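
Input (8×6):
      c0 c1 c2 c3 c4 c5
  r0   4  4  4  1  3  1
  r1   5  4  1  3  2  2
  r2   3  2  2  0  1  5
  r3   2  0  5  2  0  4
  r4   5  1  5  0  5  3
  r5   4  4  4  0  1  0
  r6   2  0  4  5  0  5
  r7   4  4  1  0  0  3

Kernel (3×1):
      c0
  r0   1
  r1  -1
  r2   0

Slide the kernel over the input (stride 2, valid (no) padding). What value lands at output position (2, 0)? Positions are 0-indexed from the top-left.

The receptive field on the input at this output position is [5 / 4 / 2]. Elementwise product with the kernel and sum: 5·1 + 4·-1.

1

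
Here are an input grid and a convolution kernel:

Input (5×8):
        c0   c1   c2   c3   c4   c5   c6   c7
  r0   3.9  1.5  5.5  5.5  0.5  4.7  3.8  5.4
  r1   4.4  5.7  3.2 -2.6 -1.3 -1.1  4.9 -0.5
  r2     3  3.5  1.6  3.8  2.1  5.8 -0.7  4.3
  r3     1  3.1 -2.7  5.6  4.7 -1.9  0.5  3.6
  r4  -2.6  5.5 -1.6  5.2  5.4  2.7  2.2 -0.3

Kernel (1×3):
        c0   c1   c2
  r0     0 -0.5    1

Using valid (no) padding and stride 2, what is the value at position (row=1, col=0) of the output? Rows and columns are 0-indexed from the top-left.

-0.15

The receptive field on the input at this output position is [3 3.5 1.6]. Elementwise product with the kernel and sum: 3.5·-0.5 + 1.6·1.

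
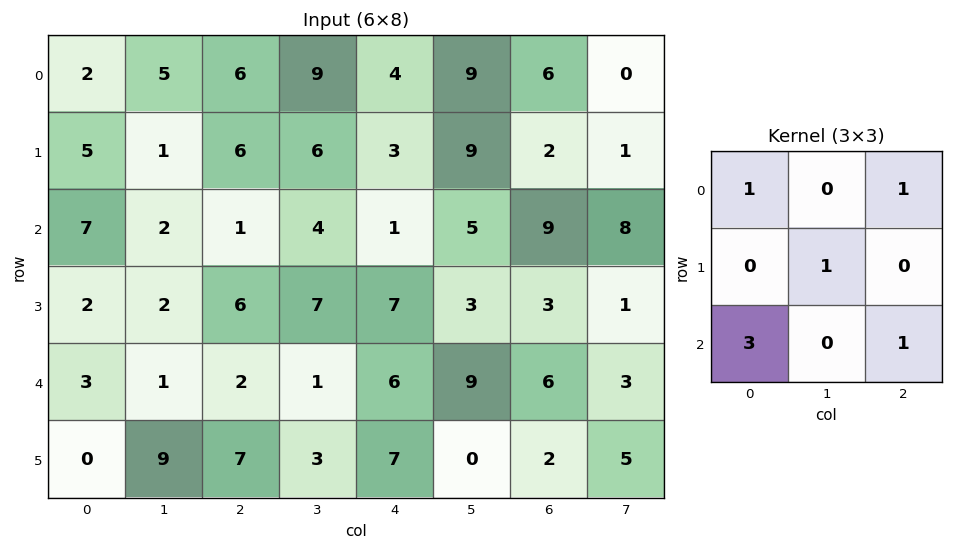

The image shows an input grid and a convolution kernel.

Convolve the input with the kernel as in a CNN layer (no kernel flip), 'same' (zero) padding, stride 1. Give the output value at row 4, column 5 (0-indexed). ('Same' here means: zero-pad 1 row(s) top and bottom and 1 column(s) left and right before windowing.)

42

The receptive field on the zero-padded input at this output position is [7 3 3 / 6 9 6 / 7 0 2]. Elementwise product with the kernel and sum: 7·1 + 3·1 + 9·1 + 7·3 + 2·1.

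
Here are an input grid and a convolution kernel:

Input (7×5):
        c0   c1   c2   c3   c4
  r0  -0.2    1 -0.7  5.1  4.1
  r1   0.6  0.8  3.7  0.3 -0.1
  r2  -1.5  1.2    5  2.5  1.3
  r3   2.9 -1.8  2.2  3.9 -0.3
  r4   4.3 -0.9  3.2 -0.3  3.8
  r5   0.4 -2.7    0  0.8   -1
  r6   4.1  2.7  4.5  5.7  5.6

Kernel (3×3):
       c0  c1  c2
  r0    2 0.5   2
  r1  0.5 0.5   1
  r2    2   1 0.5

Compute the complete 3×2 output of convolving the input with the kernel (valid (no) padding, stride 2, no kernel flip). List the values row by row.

3.8 24.4
19.65 24.6
26.55 30.75

Output[0,0]: The receptive field on the input at this output position is [-0.2 1 -0.7 / 0.6 0.8 3.7 / -1.5 1.2 5]. Elementwise product with the kernel and sum: -0.2·2 + 1·0.5 + -0.7·2 + 0.6·0.5 + 0.8·0.5 + 3.7·1 + -1.5·2 + 1.2·1 + 5·0.5.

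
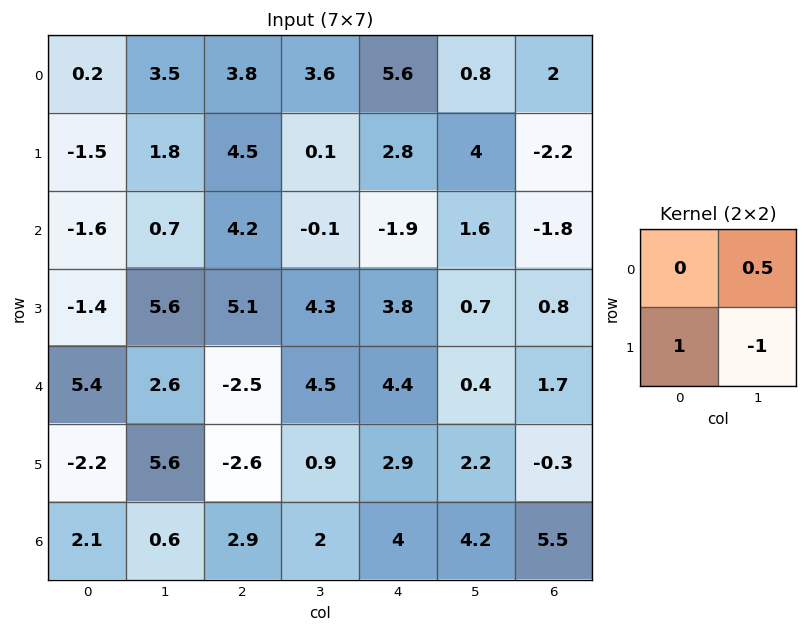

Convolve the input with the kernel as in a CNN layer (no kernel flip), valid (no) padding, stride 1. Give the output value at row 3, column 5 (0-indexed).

-0.9

The receptive field on the input at this output position is [0.7 0.8 / 0.4 1.7]. Elementwise product with the kernel and sum: 0.8·0.5 + 0.4·1 + 1.7·-1.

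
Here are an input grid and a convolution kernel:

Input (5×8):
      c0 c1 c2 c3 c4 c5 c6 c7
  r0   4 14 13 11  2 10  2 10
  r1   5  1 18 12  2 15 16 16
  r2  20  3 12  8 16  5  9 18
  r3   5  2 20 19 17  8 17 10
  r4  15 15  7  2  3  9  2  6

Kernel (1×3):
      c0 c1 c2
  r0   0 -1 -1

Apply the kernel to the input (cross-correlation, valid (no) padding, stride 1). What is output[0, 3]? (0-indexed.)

-12

The receptive field on the input at this output position is [11 2 10]. Elementwise product with the kernel and sum: 2·-1 + 10·-1.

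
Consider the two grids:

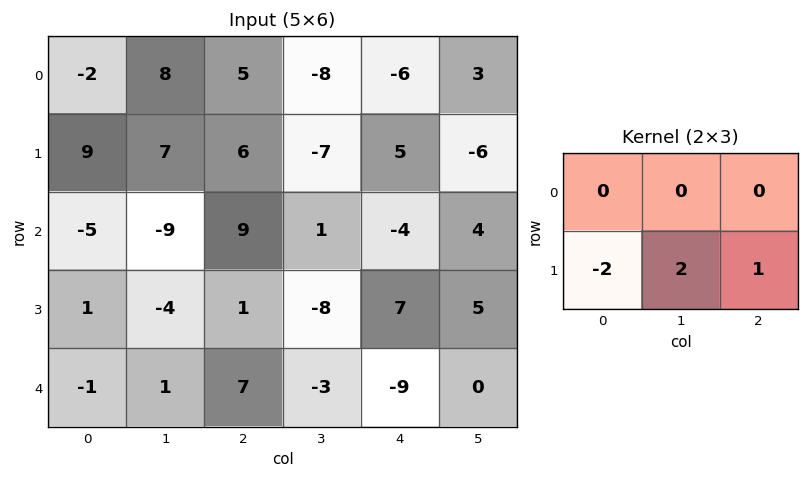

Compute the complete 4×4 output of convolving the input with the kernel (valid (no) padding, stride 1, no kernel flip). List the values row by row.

Output[0,0]: The receptive field on the input at this output position is [-2 8 5 / 9 7 6]. Elementwise product with the kernel and sum: 9·-2 + 7·2 + 6·1.
Output[0,1]: The receptive field on the input at this output position is [8 5 -8 / 7 6 -7]. Elementwise product with the kernel and sum: 7·-2 + 6·2 + -7·1.

2 -9 -21 18
1 37 -20 -6
-9 2 -11 35
11 9 -29 -12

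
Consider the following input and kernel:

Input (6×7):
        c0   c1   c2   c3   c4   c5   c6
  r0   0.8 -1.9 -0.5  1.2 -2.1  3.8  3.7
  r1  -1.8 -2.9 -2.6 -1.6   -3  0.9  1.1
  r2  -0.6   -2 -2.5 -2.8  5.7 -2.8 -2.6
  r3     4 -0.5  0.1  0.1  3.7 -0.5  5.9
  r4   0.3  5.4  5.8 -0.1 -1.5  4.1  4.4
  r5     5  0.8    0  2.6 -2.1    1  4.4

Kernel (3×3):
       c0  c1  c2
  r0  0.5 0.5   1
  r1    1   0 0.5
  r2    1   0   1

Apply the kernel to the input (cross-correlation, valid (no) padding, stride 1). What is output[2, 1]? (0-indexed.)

The receptive field on the input at this output position is [-2 -2.5 -2.8 / -0.5 0.1 0.1 / 5.4 5.8 -0.1]. Elementwise product with the kernel and sum: -2·0.5 + -2.5·0.5 + -2.8·1 + -0.5·1 + 0.1·0.5 + 5.4·1 + -0.1·1.

-0.2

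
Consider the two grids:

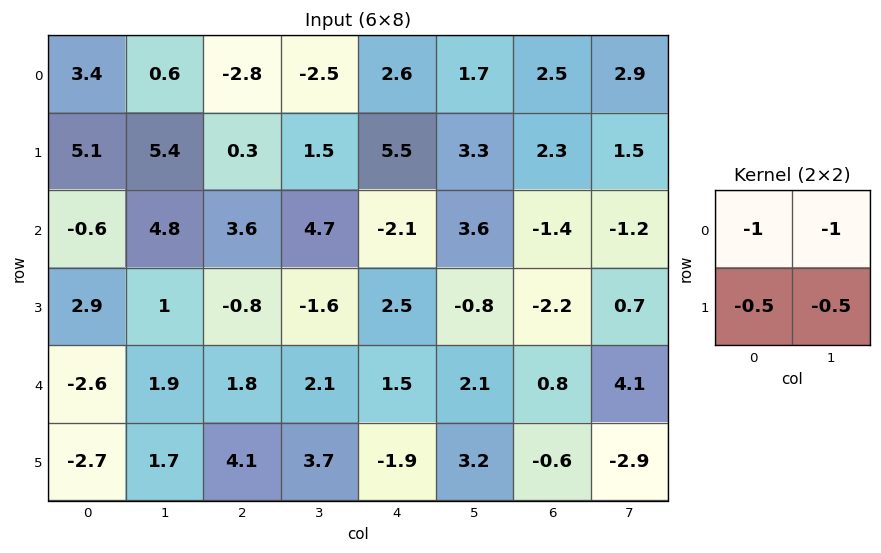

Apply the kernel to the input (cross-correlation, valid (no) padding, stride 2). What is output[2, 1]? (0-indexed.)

The receptive field on the input at this output position is [1.8 2.1 / 4.1 3.7]. Elementwise product with the kernel and sum: 1.8·-1 + 2.1·-1 + 4.1·-0.5 + 3.7·-0.5.

-7.8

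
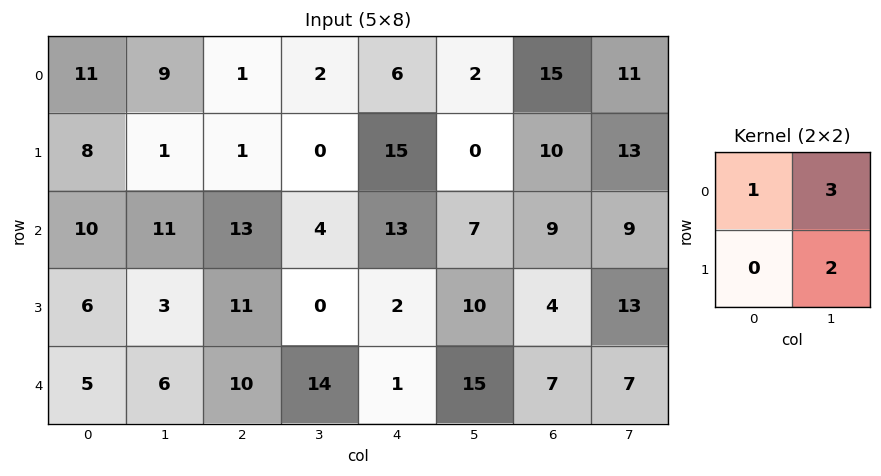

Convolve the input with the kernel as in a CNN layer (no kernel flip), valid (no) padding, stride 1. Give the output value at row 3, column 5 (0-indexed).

36

The receptive field on the input at this output position is [10 4 / 15 7]. Elementwise product with the kernel and sum: 10·1 + 4·3 + 7·2.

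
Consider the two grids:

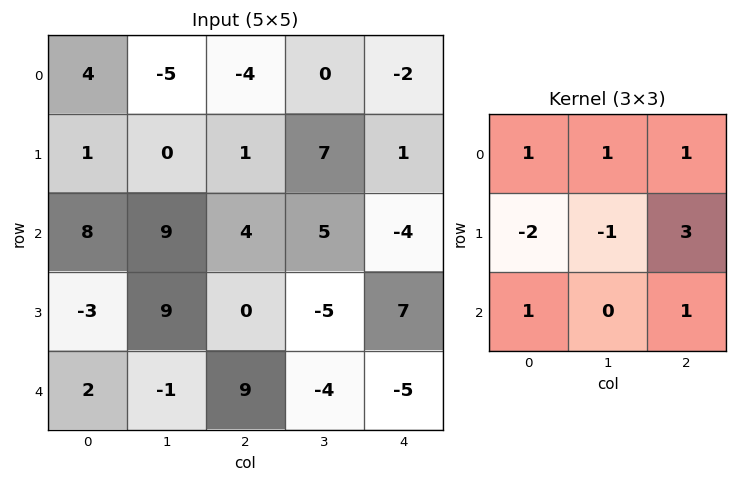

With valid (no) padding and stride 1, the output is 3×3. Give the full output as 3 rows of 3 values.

Output[0,0]: The receptive field on the input at this output position is [4 -5 -4 / 1 0 1 / 8 9 4]. Elementwise product with the kernel and sum: 4·1 + -5·1 + -4·1 + 1·-2 + 0·-1 + 1·3 + 8·1 + 4·1.

8 25 -12
-14 5 -9
29 -20 35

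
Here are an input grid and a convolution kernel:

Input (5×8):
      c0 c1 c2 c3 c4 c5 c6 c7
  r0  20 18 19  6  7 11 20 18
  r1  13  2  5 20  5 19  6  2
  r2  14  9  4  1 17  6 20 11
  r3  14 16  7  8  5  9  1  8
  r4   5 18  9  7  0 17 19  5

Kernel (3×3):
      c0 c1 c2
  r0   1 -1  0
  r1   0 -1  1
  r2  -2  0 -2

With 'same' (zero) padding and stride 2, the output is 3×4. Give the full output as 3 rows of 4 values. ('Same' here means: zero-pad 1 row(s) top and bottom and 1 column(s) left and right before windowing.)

Output[0,0]: The receptive field on the zero-padded input at this output position is [0 0 0 / 0 20 18 / 0 13 2]. Elementwise product with the kernel and sum: 0·1 + 0·-1 + 20·-1 + 18·1 + 0·-2 + 2·-2.

-6 -57 -74 -44
-50 -54 -30 -30
-1 7 20 -6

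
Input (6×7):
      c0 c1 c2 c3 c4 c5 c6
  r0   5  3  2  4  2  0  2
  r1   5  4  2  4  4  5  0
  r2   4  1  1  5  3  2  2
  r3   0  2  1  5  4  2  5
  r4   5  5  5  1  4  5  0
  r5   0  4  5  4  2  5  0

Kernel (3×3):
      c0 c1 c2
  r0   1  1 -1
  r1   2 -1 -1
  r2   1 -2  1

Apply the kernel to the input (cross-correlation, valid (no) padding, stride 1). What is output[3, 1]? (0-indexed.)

0

The receptive field on the input at this output position is [2 1 5 / 5 5 1 / 4 5 4]. Elementwise product with the kernel and sum: 2·1 + 1·1 + 5·-1 + 5·2 + 5·-1 + 1·-1 + 4·1 + 5·-2 + 4·1.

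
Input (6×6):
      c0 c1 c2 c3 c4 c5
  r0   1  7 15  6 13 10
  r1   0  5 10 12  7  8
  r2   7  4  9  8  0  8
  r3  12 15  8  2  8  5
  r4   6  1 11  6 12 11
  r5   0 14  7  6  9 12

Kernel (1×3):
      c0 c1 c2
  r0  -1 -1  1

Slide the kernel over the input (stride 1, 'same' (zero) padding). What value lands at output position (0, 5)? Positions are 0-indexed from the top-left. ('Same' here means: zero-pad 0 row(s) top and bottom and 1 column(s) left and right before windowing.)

-23

The receptive field on the zero-padded input at this output position is [13 10 0]. Elementwise product with the kernel and sum: 13·-1 + 10·-1 + 0·1.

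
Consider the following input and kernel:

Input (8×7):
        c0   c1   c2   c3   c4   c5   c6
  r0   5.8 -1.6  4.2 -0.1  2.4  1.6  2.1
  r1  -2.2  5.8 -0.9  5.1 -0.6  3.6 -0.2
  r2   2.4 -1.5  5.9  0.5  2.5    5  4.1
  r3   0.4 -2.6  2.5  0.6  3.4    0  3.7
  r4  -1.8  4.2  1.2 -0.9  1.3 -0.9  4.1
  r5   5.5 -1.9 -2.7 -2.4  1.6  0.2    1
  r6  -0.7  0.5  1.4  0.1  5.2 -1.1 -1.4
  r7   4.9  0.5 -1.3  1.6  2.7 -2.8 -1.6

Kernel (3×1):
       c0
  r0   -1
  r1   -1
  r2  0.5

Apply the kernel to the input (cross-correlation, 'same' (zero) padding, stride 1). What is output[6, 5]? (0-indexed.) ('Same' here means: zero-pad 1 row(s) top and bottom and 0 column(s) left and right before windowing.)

-0.5

The receptive field on the zero-padded input at this output position is [0.2 / -1.1 / -2.8]. Elementwise product with the kernel and sum: 0.2·-1 + -1.1·-1 + -2.8·0.5.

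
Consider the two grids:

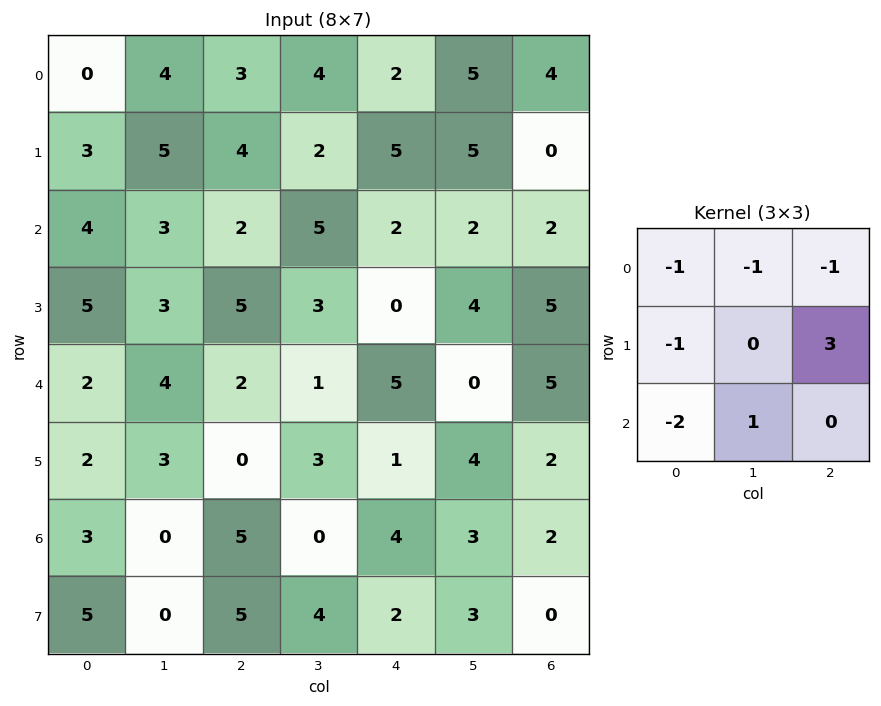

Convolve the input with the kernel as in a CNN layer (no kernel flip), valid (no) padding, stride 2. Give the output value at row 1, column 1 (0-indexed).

The receptive field on the input at this output position is [2 5 2 / 5 3 0 / 2 1 5]. Elementwise product with the kernel and sum: 2·-1 + 5·-1 + 2·-1 + 5·-1 + 0·3 + 2·-2 + 1·1.

-17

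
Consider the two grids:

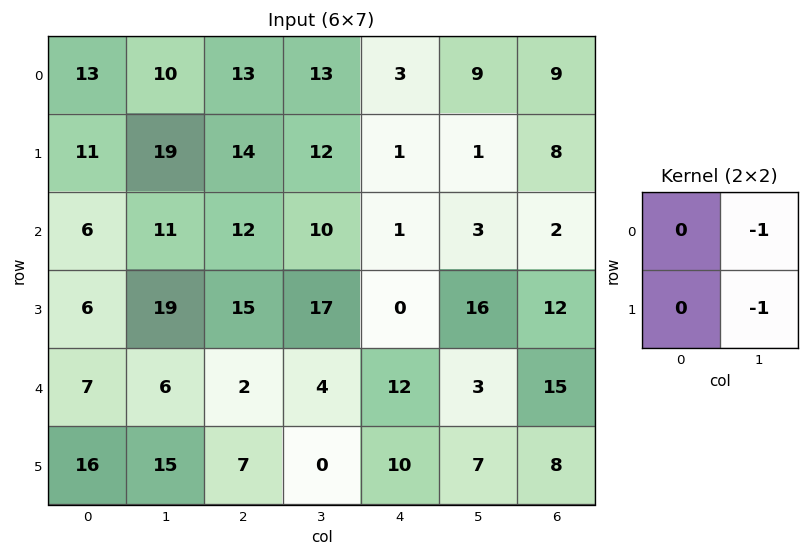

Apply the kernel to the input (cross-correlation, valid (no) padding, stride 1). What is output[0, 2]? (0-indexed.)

-25

The receptive field on the input at this output position is [13 13 / 14 12]. Elementwise product with the kernel and sum: 13·-1 + 12·-1.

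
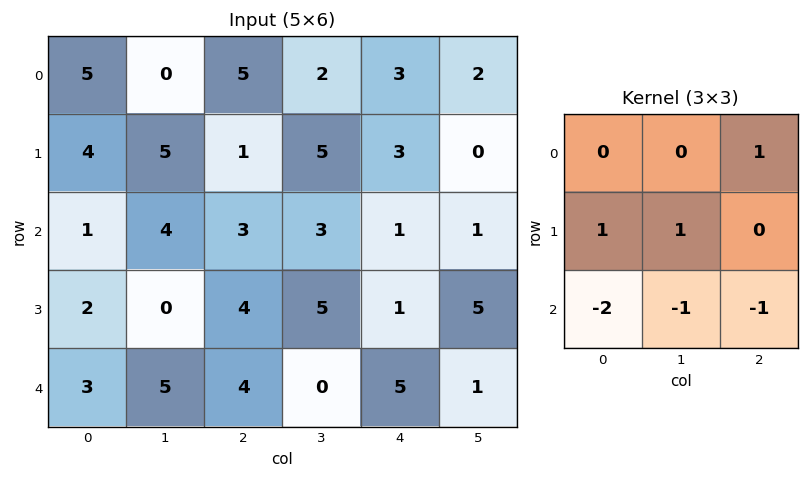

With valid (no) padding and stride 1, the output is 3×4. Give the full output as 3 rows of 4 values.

5 -6 -1 2
-2 3 -5 -12
-10 -7 -3 1

Output[0,0]: The receptive field on the input at this output position is [5 0 5 / 4 5 1 / 1 4 3]. Elementwise product with the kernel and sum: 5·1 + 4·1 + 5·1 + 1·-2 + 4·-1 + 3·-1.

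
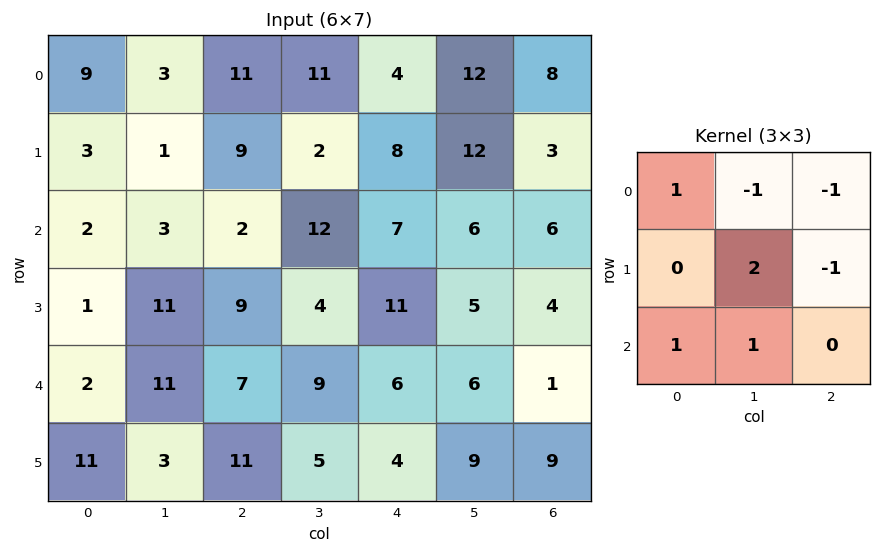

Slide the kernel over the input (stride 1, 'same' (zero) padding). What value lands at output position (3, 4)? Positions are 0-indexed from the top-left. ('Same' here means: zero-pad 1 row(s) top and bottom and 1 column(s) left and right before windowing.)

31

The receptive field on the zero-padded input at this output position is [12 7 6 / 4 11 5 / 9 6 6]. Elementwise product with the kernel and sum: 12·1 + 7·-1 + 6·-1 + 11·2 + 5·-1 + 9·1 + 6·1.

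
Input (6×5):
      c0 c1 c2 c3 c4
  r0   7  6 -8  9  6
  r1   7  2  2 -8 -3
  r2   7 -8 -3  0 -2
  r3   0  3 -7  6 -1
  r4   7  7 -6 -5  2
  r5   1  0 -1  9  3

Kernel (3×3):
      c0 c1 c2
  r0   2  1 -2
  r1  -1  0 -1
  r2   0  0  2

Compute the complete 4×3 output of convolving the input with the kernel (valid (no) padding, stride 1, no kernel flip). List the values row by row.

21 -8 -22
-6 42 5
7 -38 10
14 3 4

Output[0,0]: The receptive field on the input at this output position is [7 6 -8 / 7 2 2 / 7 -8 -3]. Elementwise product with the kernel and sum: 7·2 + 6·1 + -8·-2 + 7·-1 + 2·-1 + -3·2.
Output[0,1]: The receptive field on the input at this output position is [6 -8 9 / 2 2 -8 / -8 -3 0]. Elementwise product with the kernel and sum: 6·2 + -8·1 + 9·-2 + 2·-1 + -8·-1 + 0·2.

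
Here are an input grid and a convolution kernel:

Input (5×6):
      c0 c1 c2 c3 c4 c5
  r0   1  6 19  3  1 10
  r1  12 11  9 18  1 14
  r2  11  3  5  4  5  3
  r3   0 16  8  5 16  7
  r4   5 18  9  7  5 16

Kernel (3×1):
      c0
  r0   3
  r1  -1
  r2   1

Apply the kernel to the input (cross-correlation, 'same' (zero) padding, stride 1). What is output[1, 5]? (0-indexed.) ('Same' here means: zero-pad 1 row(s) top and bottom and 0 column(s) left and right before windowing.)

19

The receptive field on the zero-padded input at this output position is [10 / 14 / 3]. Elementwise product with the kernel and sum: 10·3 + 14·-1 + 3·1.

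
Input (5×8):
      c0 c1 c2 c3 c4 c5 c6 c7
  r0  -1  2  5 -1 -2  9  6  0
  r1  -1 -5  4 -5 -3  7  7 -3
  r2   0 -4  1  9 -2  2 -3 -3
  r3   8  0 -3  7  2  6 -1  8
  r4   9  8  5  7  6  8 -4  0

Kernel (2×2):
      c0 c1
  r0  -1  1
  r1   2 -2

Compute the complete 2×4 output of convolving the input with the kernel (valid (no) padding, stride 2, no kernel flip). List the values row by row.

11 12 -9 14
12 -12 -4 -18

Output[0,0]: The receptive field on the input at this output position is [-1 2 / -1 -5]. Elementwise product with the kernel and sum: -1·-1 + 2·1 + -1·2 + -5·-2.
Output[0,1]: The receptive field on the input at this output position is [5 -1 / 4 -5]. Elementwise product with the kernel and sum: 5·-1 + -1·1 + 4·2 + -5·-2.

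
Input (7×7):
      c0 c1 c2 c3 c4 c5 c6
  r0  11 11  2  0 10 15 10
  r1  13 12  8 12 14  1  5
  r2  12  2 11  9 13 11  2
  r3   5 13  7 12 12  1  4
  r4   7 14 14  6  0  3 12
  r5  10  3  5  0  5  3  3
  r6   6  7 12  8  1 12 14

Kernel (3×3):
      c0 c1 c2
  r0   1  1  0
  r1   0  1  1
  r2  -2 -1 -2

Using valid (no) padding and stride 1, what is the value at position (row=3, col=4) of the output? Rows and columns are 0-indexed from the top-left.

9

The receptive field on the input at this output position is [12 1 4 / 0 3 12 / 5 3 3]. Elementwise product with the kernel and sum: 12·1 + 1·1 + 3·1 + 12·1 + 5·-2 + 3·-1 + 3·-2.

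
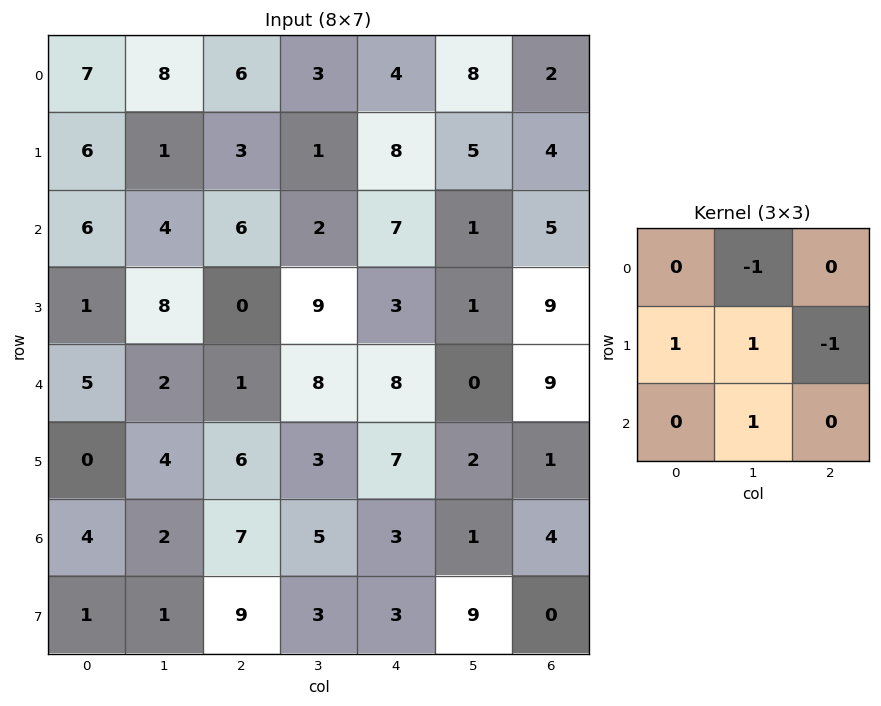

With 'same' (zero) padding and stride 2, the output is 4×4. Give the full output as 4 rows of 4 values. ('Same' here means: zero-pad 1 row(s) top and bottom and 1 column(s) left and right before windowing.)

Output[0,0]: The receptive field on the zero-padded input at this output position is [0 0 0 / 0 7 8 / 0 6 1]. Elementwise product with the kernel and sum: 0·-1 + 0·1 + 7·1 + 8·-1 + 6·1.
Output[0,1]: The receptive field on the zero-padded input at this output position is [0 0 0 / 8 6 3 / 1 3 1]. Elementwise product with the kernel and sum: 0·-1 + 8·1 + 6·1 + 3·-1 + 3·1.

5 14 7 14
-3 5 3 11
2 1 20 1
3 7 3 4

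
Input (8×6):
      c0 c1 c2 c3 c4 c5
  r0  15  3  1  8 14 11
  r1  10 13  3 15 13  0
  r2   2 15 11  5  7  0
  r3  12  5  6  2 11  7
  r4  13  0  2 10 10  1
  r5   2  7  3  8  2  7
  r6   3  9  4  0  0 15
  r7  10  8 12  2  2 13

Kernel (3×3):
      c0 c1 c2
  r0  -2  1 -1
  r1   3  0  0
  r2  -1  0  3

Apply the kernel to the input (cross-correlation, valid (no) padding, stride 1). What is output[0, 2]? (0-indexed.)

11

The receptive field on the input at this output position is [1 8 14 / 3 15 13 / 11 5 7]. Elementwise product with the kernel and sum: 1·-2 + 8·1 + 14·-1 + 3·3 + 11·-1 + 7·3.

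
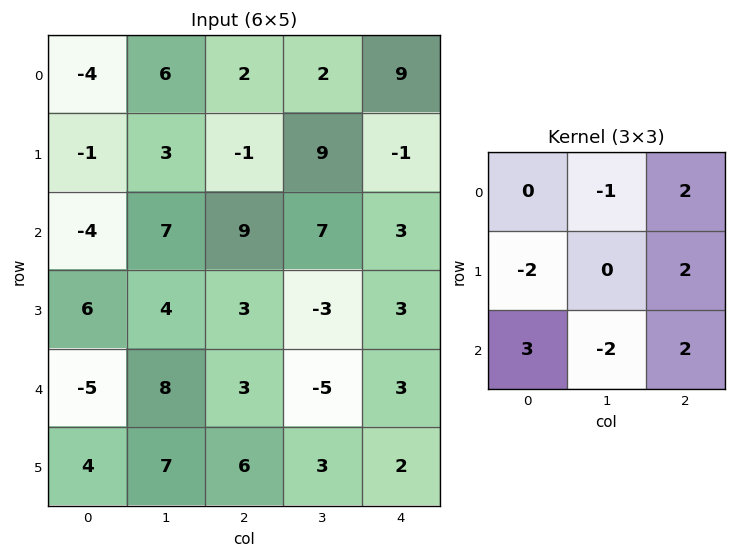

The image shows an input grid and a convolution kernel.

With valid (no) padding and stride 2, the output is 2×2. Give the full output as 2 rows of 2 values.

Output[0,0]: The receptive field on the input at this output position is [-4 6 2 / -1 3 -1 / -4 7 9]. Elementwise product with the kernel and sum: 6·-1 + 2·2 + -1·-2 + -1·2 + -4·3 + 7·-2 + 9·2.
Output[0,1]: The receptive field on the input at this output position is [2 2 9 / -1 9 -1 / 9 7 3]. Elementwise product with the kernel and sum: 2·-1 + 9·2 + -1·-2 + -1·2 + 9·3 + 7·-2 + 3·2.

-10 35
-20 24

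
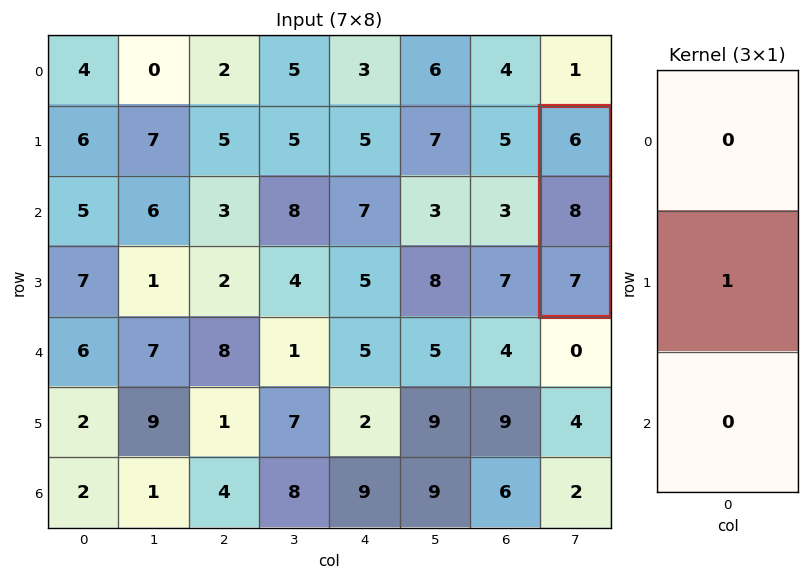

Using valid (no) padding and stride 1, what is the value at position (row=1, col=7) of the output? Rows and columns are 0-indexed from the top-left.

The receptive field on the input at this output position is [6 / 8 / 7]. Elementwise product with the kernel and sum: 8·1.

8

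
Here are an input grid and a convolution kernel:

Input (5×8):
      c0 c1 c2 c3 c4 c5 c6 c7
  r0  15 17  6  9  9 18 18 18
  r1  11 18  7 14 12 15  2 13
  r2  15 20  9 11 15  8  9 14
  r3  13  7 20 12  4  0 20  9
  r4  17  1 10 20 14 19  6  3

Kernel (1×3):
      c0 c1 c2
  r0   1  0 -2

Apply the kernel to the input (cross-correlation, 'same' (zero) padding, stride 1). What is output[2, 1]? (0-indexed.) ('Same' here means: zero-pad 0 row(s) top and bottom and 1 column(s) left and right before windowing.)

-3

The receptive field on the zero-padded input at this output position is [15 20 9]. Elementwise product with the kernel and sum: 15·1 + 9·-2.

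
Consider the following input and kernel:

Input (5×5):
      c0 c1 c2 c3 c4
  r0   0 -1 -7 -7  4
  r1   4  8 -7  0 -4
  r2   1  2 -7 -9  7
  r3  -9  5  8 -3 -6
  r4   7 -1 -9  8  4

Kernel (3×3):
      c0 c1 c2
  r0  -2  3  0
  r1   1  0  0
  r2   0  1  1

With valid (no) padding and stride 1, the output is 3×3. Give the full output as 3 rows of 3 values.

-4 -27 -16
30 -30 -2
-15 -21 7

Output[0,0]: The receptive field on the input at this output position is [0 -1 -7 / 4 8 -7 / 1 2 -7]. Elementwise product with the kernel and sum: 0·-2 + -1·3 + 4·1 + 2·1 + -7·1.
Output[0,1]: The receptive field on the input at this output position is [-1 -7 -7 / 8 -7 0 / 2 -7 -9]. Elementwise product with the kernel and sum: -1·-2 + -7·3 + 8·1 + -7·1 + -9·1.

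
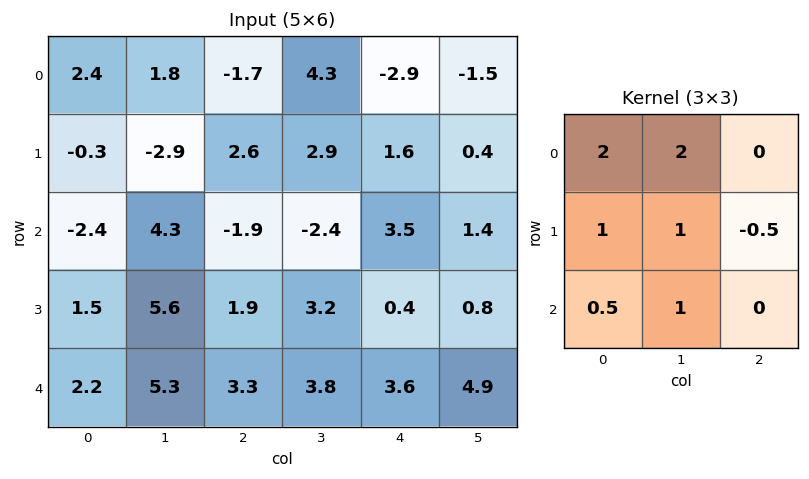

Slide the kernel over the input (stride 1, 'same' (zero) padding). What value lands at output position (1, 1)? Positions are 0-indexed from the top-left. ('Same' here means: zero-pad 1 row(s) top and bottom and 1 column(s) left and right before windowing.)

The receptive field on the zero-padded input at this output position is [2.4 1.8 -1.7 / -0.3 -2.9 2.6 / -2.4 4.3 -1.9]. Elementwise product with the kernel and sum: 2.4·2 + 1.8·2 + -0.3·1 + -2.9·1 + 2.6·-0.5 + -2.4·0.5 + 4.3·1.

7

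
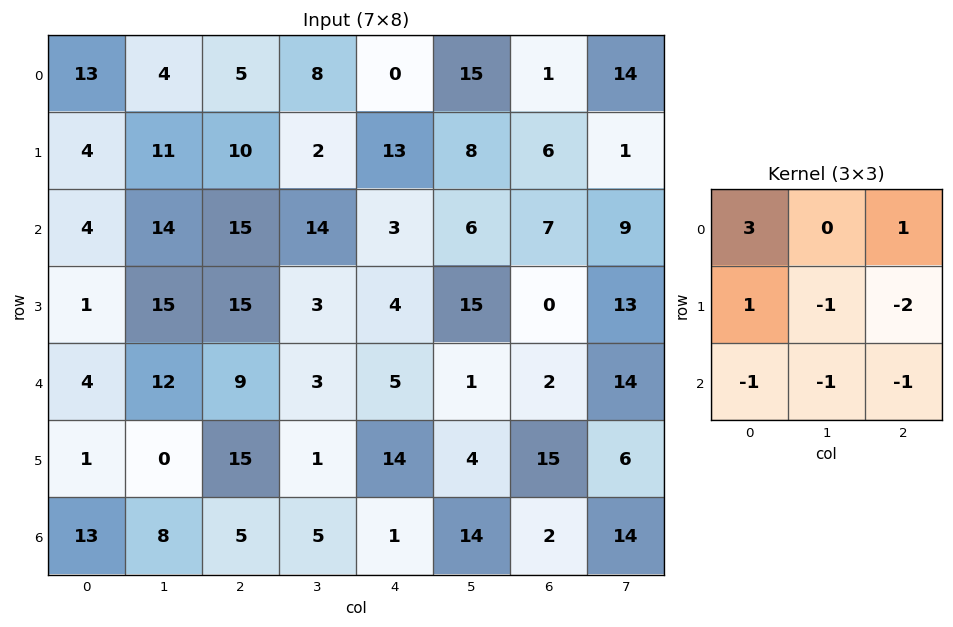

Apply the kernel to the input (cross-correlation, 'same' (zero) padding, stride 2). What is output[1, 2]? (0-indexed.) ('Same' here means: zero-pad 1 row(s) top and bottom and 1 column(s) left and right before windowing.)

-9

The receptive field on the zero-padded input at this output position is [2 13 8 / 14 3 6 / 3 4 15]. Elementwise product with the kernel and sum: 2·3 + 8·1 + 14·1 + 3·-1 + 6·-2 + 3·-1 + 4·-1 + 15·-1.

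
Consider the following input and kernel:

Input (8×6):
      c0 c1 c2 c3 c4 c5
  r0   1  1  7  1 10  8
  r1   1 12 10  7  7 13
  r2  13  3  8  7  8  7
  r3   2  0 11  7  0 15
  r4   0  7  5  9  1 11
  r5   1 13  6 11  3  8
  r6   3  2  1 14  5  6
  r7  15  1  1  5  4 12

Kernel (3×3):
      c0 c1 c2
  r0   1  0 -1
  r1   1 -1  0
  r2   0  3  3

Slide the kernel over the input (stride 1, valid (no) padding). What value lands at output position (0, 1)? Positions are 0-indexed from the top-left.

47

The receptive field on the input at this output position is [1 7 1 / 12 10 7 / 3 8 7]. Elementwise product with the kernel and sum: 1·1 + 1·-1 + 12·1 + 10·-1 + 8·3 + 7·3.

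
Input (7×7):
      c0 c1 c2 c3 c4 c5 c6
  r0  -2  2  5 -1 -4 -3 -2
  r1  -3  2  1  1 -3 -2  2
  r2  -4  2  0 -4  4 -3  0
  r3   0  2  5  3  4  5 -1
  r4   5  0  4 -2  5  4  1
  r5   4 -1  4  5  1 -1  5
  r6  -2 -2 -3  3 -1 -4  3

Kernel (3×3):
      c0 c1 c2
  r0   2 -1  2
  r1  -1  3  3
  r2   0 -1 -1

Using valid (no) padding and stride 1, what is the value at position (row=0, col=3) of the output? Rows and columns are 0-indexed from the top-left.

-21

The receptive field on the input at this output position is [-1 -4 -3 / 1 -3 -2 / -4 4 -3]. Elementwise product with the kernel and sum: -1·2 + -4·-1 + -3·2 + 1·-1 + -3·3 + -2·3 + 4·-1 + -3·-1.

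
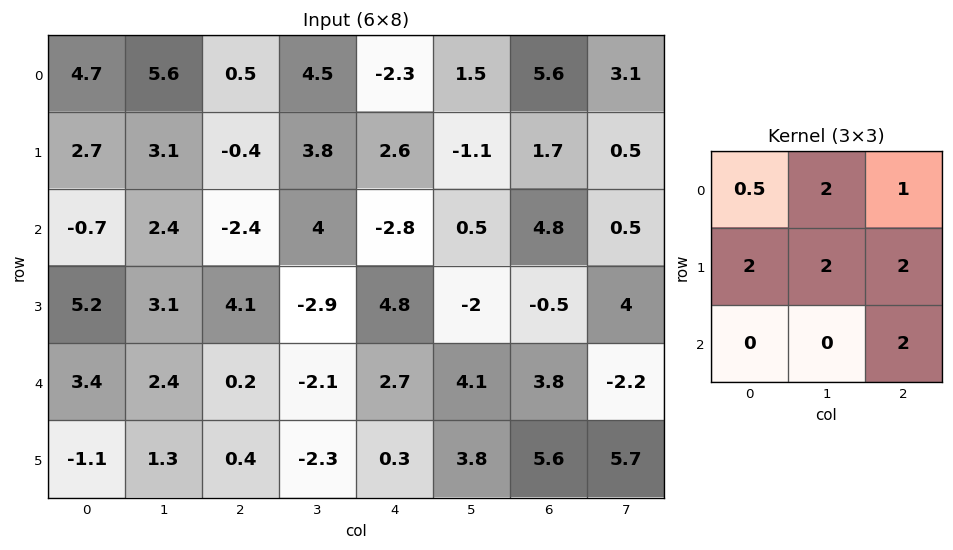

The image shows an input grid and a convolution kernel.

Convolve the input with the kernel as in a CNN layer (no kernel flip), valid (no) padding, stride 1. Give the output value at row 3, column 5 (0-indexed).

The receptive field on the input at this output position is [-2 -0.5 4 / 4.1 3.8 -2.2 / 3.8 5.6 5.7]. Elementwise product with the kernel and sum: -2·0.5 + -0.5·2 + 4·1 + 4.1·2 + 3.8·2 + -2.2·2 + 5.7·2.

24.8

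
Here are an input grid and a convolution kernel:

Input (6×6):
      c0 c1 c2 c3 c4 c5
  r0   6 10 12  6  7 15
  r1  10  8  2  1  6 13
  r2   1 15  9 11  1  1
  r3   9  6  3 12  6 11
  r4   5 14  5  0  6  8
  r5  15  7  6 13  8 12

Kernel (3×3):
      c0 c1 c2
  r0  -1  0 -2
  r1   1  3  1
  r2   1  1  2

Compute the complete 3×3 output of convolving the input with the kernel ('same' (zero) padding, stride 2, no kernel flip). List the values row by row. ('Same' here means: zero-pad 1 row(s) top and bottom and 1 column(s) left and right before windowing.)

Output[0,0]: The receptive field on the zero-padded input at this output position is [0 0 0 / 0 6 10 / 0 10 8]. Elementwise product with the kernel and sum: 0·-1 + 0·-2 + 0·1 + 6·3 + 10·1 + 0·1 + 10·1 + 8·2.
Output[0,1]: The receptive field on the zero-padded input at this output position is [0 0 0 / 10 12 6 / 8 2 1]. Elementwise product with the kernel and sum: 0·-1 + 0·-2 + 10·1 + 12·3 + 6·1 + 8·1 + 2·1 + 1·2.

54 64 75
23 76 28
46 38 37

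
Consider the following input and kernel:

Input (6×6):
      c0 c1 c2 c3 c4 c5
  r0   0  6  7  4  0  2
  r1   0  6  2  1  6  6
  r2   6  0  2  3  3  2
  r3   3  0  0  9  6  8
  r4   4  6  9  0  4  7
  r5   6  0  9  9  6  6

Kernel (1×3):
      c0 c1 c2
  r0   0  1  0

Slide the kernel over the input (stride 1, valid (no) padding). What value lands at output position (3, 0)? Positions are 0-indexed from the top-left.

The receptive field on the input at this output position is [3 0 0]. Elementwise product with the kernel and sum: 0·1.

0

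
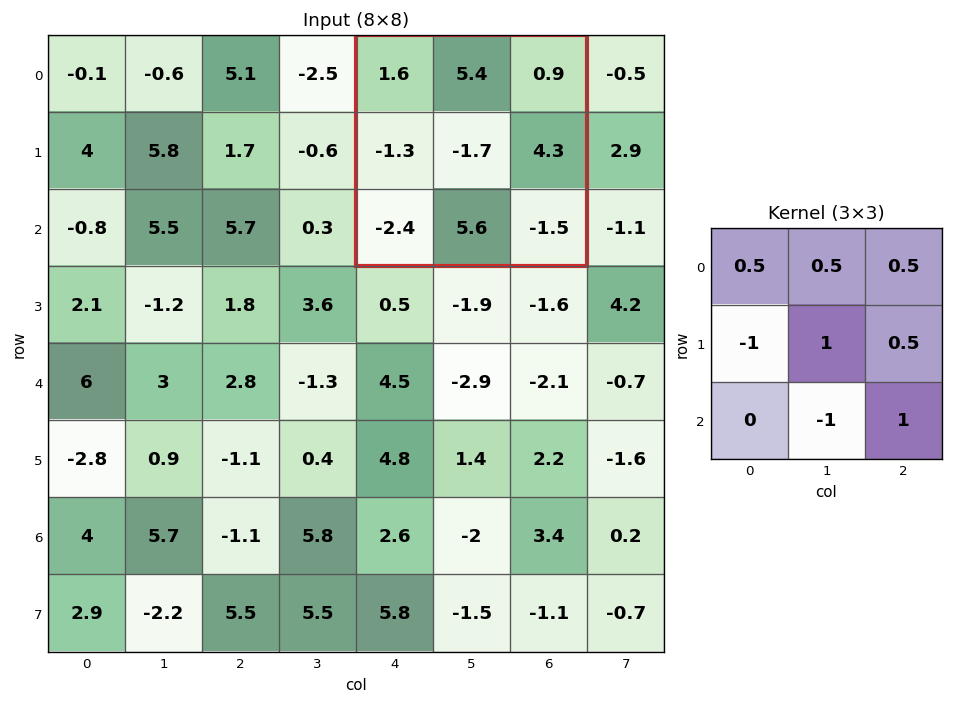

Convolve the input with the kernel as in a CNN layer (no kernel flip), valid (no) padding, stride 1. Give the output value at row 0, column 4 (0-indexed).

The receptive field on the input at this output position is [1.6 5.4 0.9 / -1.3 -1.7 4.3 / -2.4 5.6 -1.5]. Elementwise product with the kernel and sum: 1.6·0.5 + 5.4·0.5 + 0.9·0.5 + -1.3·-1 + -1.7·1 + 4.3·0.5 + 5.6·-1 + -1.5·1.

-1.4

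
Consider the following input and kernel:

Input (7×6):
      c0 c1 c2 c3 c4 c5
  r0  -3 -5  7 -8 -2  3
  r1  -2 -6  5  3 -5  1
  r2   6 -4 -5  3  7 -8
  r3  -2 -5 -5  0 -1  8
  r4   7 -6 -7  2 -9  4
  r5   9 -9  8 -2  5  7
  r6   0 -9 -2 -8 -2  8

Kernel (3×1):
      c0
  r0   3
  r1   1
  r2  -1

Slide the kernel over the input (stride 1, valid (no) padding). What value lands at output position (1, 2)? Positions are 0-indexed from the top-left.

15

The receptive field on the input at this output position is [5 / -5 / -5]. Elementwise product with the kernel and sum: 5·3 + -5·1 + -5·-1.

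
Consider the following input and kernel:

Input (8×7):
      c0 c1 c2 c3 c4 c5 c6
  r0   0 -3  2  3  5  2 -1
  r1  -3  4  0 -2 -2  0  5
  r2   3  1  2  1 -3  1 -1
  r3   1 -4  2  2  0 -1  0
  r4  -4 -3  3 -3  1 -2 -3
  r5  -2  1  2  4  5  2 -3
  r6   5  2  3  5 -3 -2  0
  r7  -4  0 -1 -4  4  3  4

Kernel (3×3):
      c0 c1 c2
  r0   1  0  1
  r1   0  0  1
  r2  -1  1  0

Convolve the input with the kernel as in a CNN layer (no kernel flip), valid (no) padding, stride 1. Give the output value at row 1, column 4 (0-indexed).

The receptive field on the input at this output position is [-2 0 5 / -3 1 -1 / 0 -1 0]. Elementwise product with the kernel and sum: -2·1 + 5·1 + -1·1 + 0·-1 + -1·1.

1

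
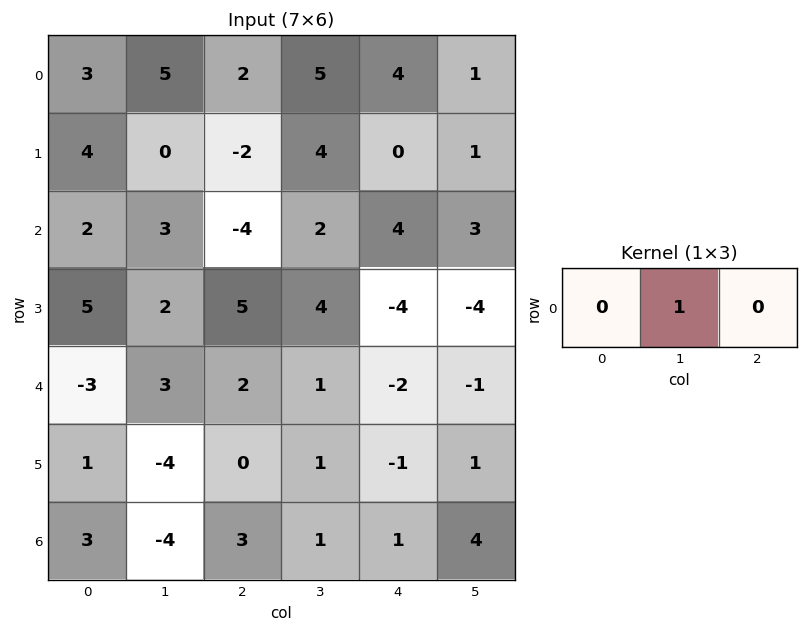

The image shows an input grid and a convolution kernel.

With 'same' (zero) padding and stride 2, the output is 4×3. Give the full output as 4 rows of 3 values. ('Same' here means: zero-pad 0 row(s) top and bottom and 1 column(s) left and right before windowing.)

Output[0,0]: The receptive field on the zero-padded input at this output position is [0 3 5]. Elementwise product with the kernel and sum: 3·1.

3 2 4
2 -4 4
-3 2 -2
3 3 1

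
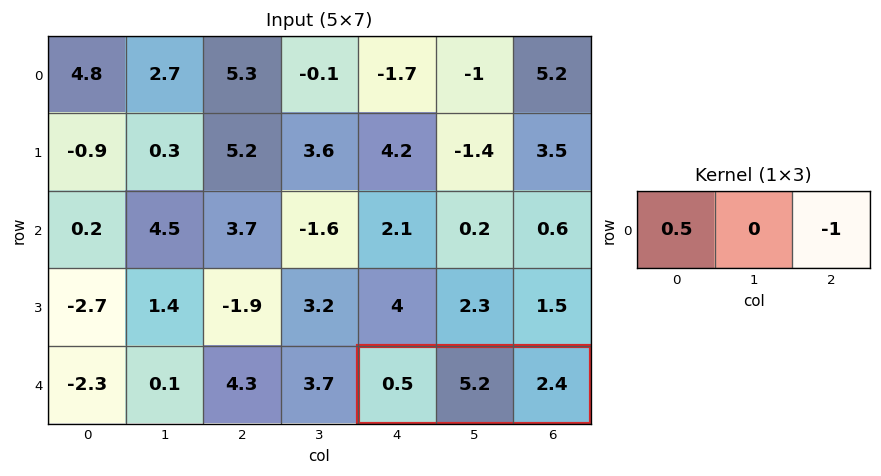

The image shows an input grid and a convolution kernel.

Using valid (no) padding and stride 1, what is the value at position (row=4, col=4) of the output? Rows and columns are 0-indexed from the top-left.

-2.15

The receptive field on the input at this output position is [0.5 5.2 2.4]. Elementwise product with the kernel and sum: 0.5·0.5 + 2.4·-1.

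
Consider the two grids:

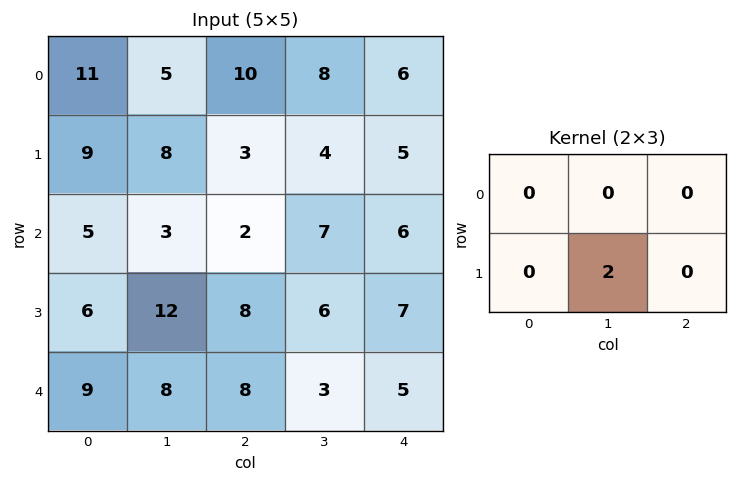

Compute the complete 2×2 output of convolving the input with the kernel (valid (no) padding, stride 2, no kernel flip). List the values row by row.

16 8
24 12

Output[0,0]: The receptive field on the input at this output position is [11 5 10 / 9 8 3]. Elementwise product with the kernel and sum: 8·2.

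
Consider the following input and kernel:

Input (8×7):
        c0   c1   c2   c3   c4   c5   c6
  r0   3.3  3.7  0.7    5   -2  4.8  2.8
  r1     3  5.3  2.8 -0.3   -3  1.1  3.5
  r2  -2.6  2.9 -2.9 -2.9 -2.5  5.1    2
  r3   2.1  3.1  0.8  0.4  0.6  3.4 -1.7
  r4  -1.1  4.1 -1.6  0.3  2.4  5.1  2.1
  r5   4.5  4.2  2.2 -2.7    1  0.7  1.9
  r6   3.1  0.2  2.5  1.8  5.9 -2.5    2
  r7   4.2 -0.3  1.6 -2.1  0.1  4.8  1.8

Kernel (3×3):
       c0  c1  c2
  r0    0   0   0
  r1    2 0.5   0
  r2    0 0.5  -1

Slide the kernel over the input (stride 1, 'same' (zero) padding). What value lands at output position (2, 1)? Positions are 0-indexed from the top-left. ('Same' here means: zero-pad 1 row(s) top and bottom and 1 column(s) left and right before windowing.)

The receptive field on the zero-padded input at this output position is [3 5.3 2.8 / -2.6 2.9 -2.9 / 2.1 3.1 0.8]. Elementwise product with the kernel and sum: -2.6·2 + 2.9·0.5 + 3.1·0.5 + 0.8·-1.

-3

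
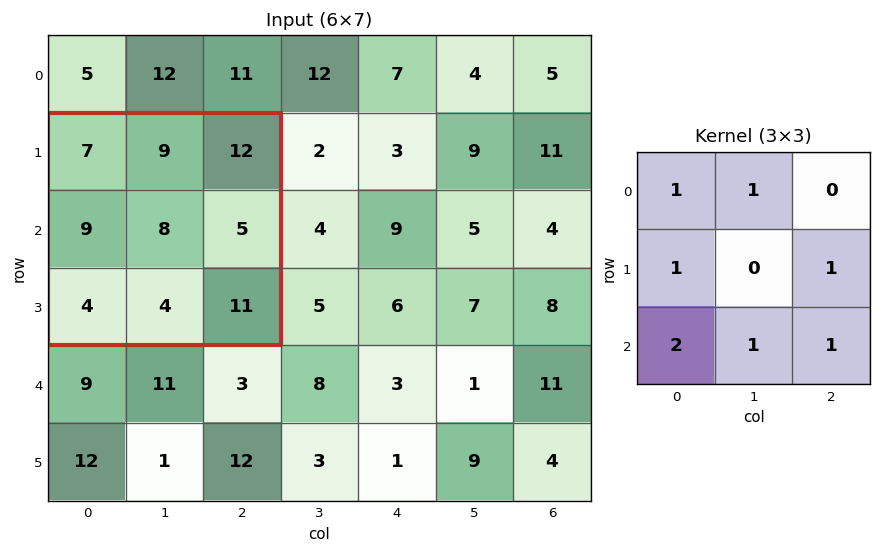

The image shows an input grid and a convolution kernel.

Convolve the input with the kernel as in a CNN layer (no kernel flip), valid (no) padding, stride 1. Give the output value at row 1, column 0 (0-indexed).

53

The receptive field on the input at this output position is [7 9 12 / 9 8 5 / 4 4 11]. Elementwise product with the kernel and sum: 7·1 + 9·1 + 9·1 + 5·1 + 4·2 + 4·1 + 11·1.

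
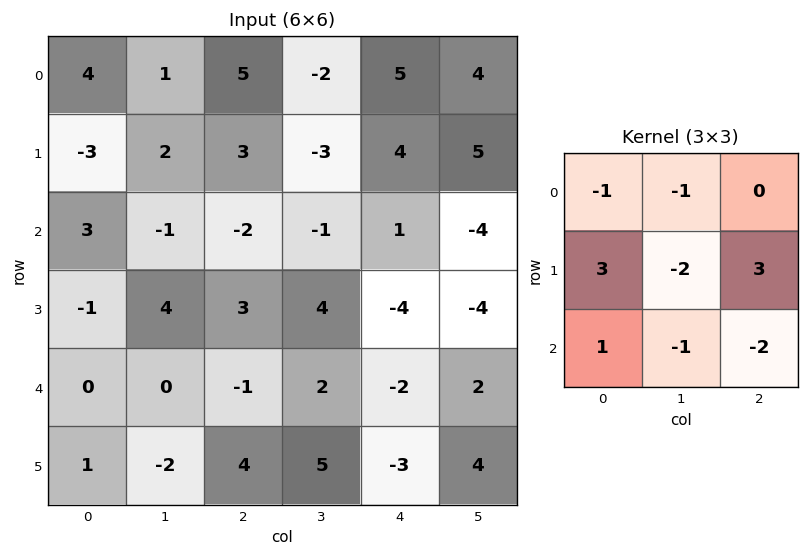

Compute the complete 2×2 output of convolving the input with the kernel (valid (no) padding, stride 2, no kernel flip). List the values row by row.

Output[0,0]: The receptive field on the input at this output position is [4 1 5 / -3 2 3 / 3 -1 -2]. Elementwise product with the kernel and sum: 4·-1 + 1·-1 + -3·3 + 2·-2 + 3·3 + 3·1 + -1·-1 + -2·-2.

-1 21
-2 -7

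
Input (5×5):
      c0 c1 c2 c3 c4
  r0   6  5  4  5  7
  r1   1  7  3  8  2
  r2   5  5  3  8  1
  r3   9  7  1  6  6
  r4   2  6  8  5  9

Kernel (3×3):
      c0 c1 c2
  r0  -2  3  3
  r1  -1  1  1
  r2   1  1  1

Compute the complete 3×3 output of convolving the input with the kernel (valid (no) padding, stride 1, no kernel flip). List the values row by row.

37 37 47
48 39 43
29 42 54

Output[0,0]: The receptive field on the input at this output position is [6 5 4 / 1 7 3 / 5 5 3]. Elementwise product with the kernel and sum: 6·-2 + 5·3 + 4·3 + 1·-1 + 7·1 + 3·1 + 5·1 + 5·1 + 3·1.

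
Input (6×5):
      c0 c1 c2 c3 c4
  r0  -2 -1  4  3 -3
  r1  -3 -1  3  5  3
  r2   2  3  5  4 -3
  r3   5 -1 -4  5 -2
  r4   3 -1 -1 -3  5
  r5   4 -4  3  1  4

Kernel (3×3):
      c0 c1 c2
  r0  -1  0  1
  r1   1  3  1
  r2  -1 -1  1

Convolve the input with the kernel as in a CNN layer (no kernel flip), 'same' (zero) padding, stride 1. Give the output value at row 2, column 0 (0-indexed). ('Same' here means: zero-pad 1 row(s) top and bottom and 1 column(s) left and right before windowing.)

2

The receptive field on the zero-padded input at this output position is [0 -3 -1 / 0 2 3 / 0 5 -1]. Elementwise product with the kernel and sum: 0·-1 + -1·1 + 0·1 + 2·3 + 3·1 + 0·-1 + 5·-1 + -1·1.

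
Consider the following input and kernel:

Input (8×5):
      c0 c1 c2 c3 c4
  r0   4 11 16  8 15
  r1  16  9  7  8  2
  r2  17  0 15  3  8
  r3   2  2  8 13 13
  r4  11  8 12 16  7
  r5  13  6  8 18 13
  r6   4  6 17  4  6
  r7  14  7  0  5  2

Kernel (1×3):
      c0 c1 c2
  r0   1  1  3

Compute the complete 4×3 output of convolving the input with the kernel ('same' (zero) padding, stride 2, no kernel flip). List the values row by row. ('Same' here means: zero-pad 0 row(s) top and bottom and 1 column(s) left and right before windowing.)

Output[0,0]: The receptive field on the zero-padded input at this output position is [0 4 11]. Elementwise product with the kernel and sum: 0·1 + 4·1 + 11·3.

37 51 23
17 24 11
35 68 23
22 35 10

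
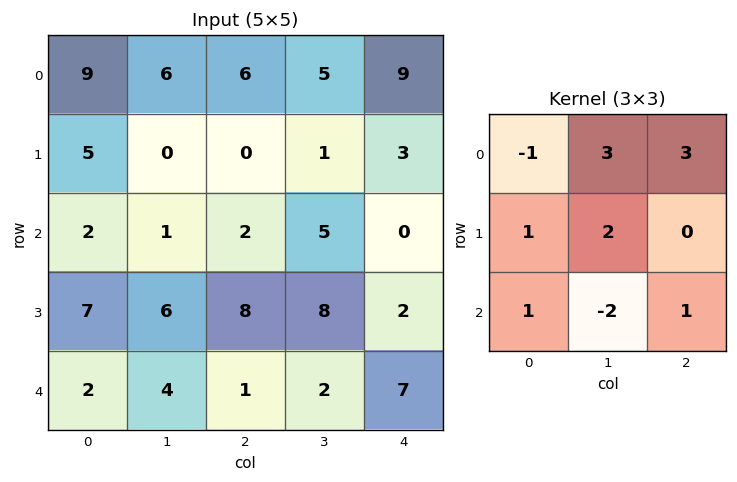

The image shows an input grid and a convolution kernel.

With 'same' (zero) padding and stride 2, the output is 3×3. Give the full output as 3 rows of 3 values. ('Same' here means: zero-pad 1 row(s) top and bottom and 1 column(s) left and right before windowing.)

8 19 18
11 6 17
43 48 14

Output[0,0]: The receptive field on the zero-padded input at this output position is [0 0 0 / 0 9 6 / 0 5 0]. Elementwise product with the kernel and sum: 0·-1 + 0·3 + 0·3 + 0·1 + 9·2 + 0·1 + 5·-2 + 0·1.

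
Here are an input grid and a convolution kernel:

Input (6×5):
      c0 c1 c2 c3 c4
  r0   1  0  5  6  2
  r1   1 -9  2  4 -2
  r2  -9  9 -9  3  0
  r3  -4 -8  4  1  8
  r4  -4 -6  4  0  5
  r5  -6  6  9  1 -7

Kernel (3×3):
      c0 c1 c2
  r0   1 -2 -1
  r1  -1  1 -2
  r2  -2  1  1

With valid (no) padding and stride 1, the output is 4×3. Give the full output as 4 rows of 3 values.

0 -37 18
57 -20 9
-24 50 -37
25 -9 -44

Output[0,0]: The receptive field on the input at this output position is [1 0 5 / 1 -9 2 / -9 9 -9]. Elementwise product with the kernel and sum: 1·1 + 0·-2 + 5·-1 + 1·-1 + -9·1 + 2·-2 + -9·-2 + 9·1 + -9·1.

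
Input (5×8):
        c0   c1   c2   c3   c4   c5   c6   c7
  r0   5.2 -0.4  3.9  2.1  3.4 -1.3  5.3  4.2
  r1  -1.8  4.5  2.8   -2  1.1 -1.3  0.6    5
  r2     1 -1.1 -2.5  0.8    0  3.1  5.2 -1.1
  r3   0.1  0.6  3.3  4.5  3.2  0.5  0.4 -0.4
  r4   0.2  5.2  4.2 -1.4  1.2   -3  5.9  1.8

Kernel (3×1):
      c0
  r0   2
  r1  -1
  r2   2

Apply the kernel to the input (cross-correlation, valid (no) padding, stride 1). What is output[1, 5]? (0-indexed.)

The receptive field on the input at this output position is [-1.3 / 3.1 / 0.5]. Elementwise product with the kernel and sum: -1.3·2 + 3.1·-1 + 0.5·2.

-4.7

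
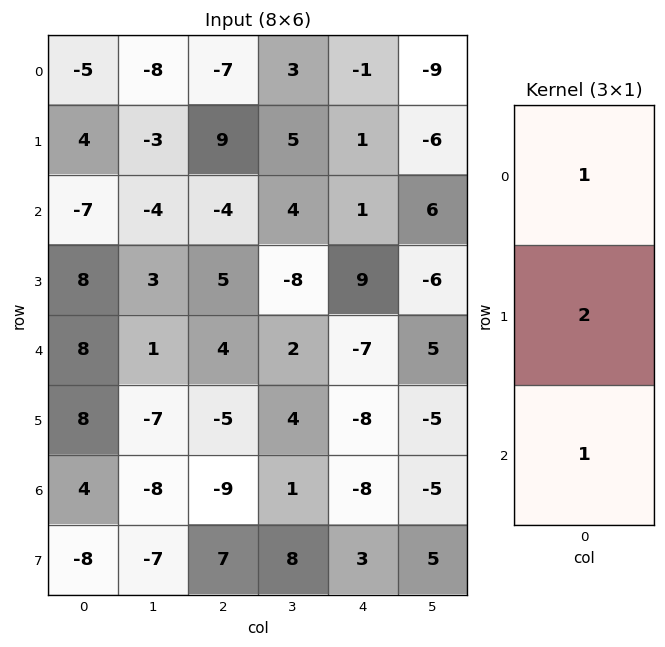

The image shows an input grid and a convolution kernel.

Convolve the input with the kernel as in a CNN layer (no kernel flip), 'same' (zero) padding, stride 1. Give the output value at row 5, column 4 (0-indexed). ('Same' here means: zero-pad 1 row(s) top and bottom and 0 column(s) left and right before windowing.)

The receptive field on the zero-padded input at this output position is [-7 / -8 / -8]. Elementwise product with the kernel and sum: -7·1 + -8·2 + -8·1.

-31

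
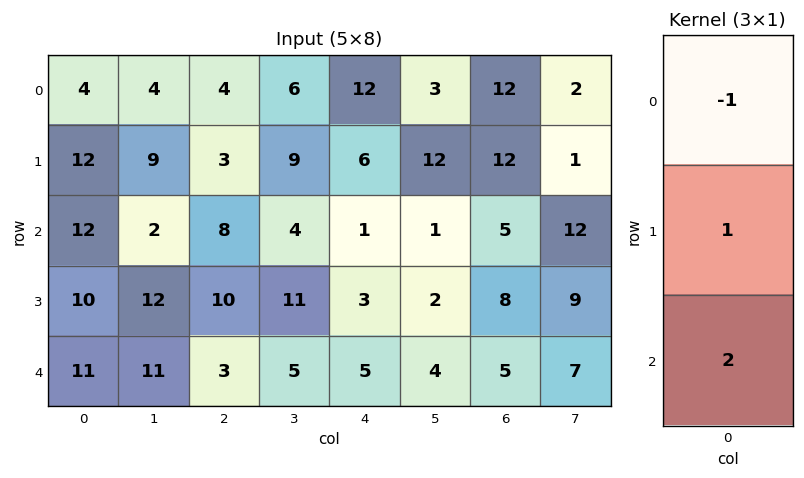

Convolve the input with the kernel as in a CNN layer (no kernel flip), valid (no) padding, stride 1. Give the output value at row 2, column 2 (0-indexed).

8

The receptive field on the input at this output position is [8 / 10 / 3]. Elementwise product with the kernel and sum: 8·-1 + 10·1 + 3·2.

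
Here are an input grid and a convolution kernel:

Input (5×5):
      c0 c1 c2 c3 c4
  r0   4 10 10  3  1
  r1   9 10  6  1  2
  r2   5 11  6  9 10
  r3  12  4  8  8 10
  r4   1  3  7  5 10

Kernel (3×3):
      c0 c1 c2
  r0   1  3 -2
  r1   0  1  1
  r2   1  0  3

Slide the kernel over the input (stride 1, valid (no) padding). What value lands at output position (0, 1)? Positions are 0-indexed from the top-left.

79

The receptive field on the input at this output position is [10 10 3 / 10 6 1 / 11 6 9]. Elementwise product with the kernel and sum: 10·1 + 10·3 + 3·-2 + 6·1 + 1·1 + 11·1 + 9·3.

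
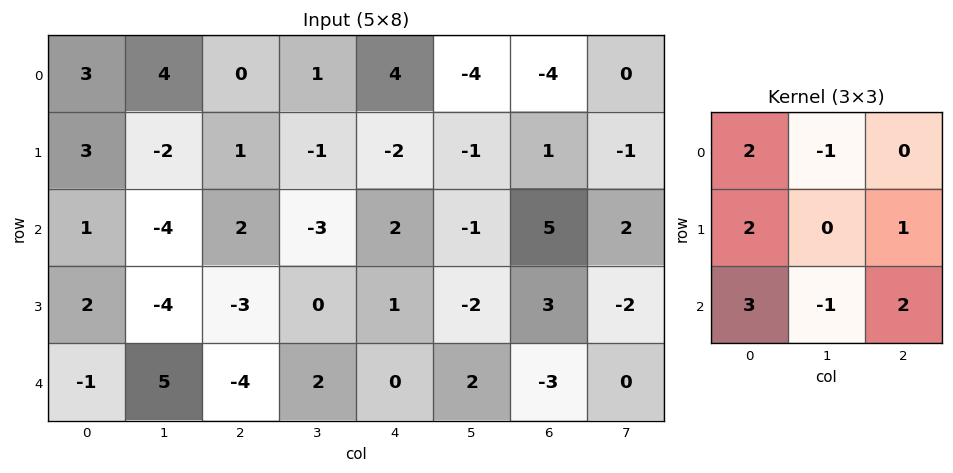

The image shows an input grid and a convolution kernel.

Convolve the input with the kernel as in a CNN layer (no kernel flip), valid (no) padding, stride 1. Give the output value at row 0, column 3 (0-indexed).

-18

The receptive field on the input at this output position is [1 4 -4 / -1 -2 -1 / -3 2 -1]. Elementwise product with the kernel and sum: 1·2 + 4·-1 + -1·2 + -1·1 + -3·3 + 2·-1 + -1·2.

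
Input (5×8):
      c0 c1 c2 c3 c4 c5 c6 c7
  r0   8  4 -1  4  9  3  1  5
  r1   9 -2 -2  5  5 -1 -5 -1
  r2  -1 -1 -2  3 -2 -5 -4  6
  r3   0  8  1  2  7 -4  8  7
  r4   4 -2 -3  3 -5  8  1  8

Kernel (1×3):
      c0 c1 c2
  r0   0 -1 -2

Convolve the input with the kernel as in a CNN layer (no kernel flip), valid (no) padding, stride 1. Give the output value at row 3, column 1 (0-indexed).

-5

The receptive field on the input at this output position is [8 1 2]. Elementwise product with the kernel and sum: 1·-1 + 2·-2.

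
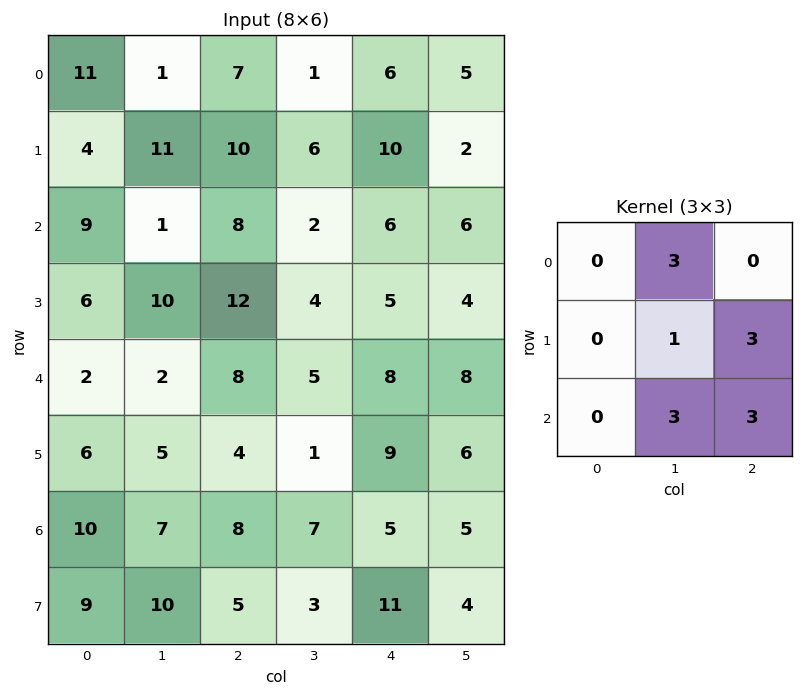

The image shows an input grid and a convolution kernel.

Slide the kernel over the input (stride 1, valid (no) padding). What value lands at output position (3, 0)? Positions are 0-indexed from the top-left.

83

The receptive field on the input at this output position is [6 10 12 / 2 2 8 / 6 5 4]. Elementwise product with the kernel and sum: 10·3 + 2·1 + 8·3 + 5·3 + 4·3.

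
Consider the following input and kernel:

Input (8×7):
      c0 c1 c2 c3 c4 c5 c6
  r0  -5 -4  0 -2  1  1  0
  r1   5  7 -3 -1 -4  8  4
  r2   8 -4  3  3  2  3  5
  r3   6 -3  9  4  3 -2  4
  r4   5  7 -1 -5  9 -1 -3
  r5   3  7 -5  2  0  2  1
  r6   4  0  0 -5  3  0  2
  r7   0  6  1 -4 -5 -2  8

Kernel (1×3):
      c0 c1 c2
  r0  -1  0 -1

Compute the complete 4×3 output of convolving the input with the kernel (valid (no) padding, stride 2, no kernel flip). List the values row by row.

Output[0,0]: The receptive field on the input at this output position is [-5 -4 0]. Elementwise product with the kernel and sum: -5·-1 + 0·-1.

5 -1 -1
-11 -5 -7
-4 -8 -6
-4 -3 -5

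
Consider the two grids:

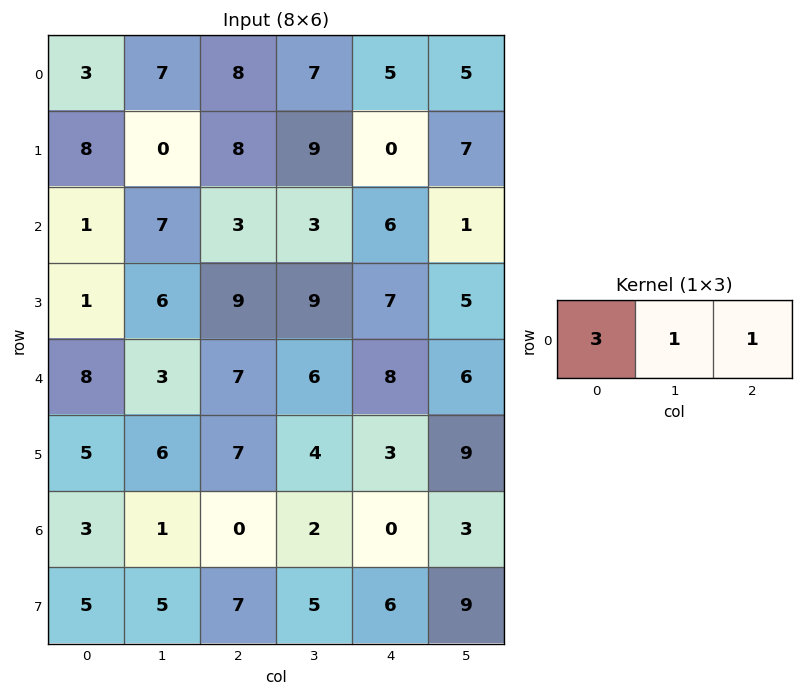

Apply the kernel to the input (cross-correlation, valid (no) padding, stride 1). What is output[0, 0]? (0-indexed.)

The receptive field on the input at this output position is [3 7 8]. Elementwise product with the kernel and sum: 3·3 + 7·1 + 8·1.

24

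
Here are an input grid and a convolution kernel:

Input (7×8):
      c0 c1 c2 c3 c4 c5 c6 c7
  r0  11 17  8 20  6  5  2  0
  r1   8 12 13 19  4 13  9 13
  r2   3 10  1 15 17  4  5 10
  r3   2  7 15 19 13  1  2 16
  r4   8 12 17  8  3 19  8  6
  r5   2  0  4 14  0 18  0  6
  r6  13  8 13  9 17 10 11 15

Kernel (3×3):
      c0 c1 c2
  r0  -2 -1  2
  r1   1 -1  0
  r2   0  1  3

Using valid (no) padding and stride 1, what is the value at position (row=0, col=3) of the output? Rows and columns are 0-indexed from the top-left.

8

The receptive field on the input at this output position is [20 6 5 / 19 4 13 / 15 17 4]. Elementwise product with the kernel and sum: 20·-2 + 6·-1 + 5·2 + 19·1 + 4·-1 + 17·1 + 4·3.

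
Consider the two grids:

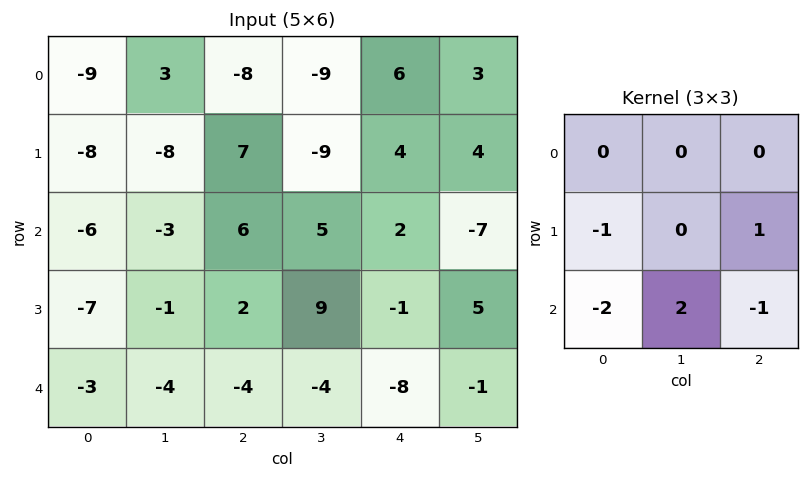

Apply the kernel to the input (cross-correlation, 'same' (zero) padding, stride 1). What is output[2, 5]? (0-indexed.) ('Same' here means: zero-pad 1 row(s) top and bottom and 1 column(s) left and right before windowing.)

The receptive field on the zero-padded input at this output position is [4 4 0 / 2 -7 0 / -1 5 0]. Elementwise product with the kernel and sum: 2·-1 + 0·1 + -1·-2 + 5·2 + 0·-1.

10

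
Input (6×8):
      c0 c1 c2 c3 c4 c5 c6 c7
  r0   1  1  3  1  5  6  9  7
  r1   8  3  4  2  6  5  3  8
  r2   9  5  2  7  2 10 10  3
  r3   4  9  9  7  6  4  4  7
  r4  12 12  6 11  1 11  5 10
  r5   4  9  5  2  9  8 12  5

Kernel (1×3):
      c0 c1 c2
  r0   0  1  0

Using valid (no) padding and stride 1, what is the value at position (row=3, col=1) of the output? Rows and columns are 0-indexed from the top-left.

9

The receptive field on the input at this output position is [9 9 7]. Elementwise product with the kernel and sum: 9·1.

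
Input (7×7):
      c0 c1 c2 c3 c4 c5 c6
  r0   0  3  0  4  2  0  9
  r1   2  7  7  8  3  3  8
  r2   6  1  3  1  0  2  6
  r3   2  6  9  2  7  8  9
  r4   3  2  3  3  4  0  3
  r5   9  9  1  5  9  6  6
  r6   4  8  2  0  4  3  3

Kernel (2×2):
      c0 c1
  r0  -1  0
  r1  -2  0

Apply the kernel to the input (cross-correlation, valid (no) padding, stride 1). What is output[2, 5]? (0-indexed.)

-18

The receptive field on the input at this output position is [2 6 / 8 9]. Elementwise product with the kernel and sum: 2·-1 + 8·-2.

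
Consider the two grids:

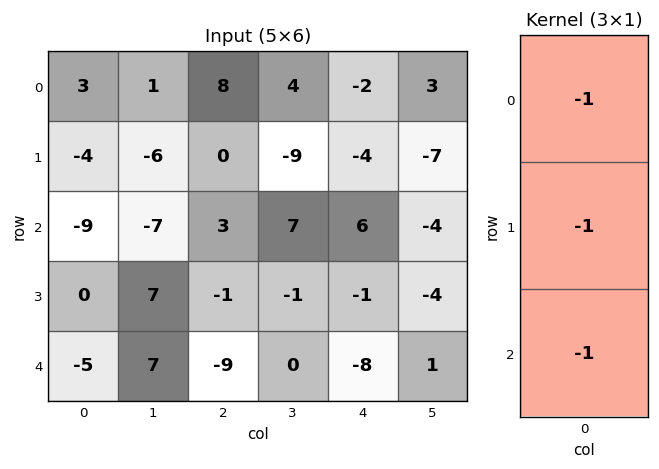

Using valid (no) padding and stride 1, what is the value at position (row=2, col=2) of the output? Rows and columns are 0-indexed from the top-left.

The receptive field on the input at this output position is [3 / -1 / -9]. Elementwise product with the kernel and sum: 3·-1 + -1·-1 + -9·-1.

7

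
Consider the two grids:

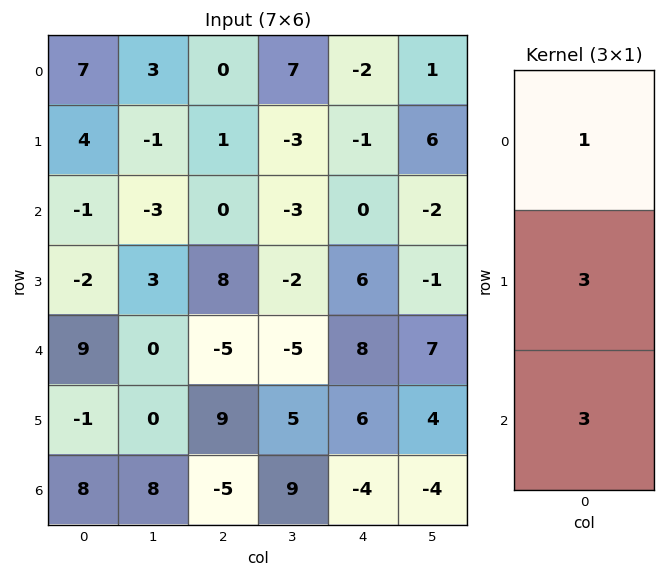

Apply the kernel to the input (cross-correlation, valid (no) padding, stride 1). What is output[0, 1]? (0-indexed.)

-9

The receptive field on the input at this output position is [3 / -1 / -3]. Elementwise product with the kernel and sum: 3·1 + -1·3 + -3·3.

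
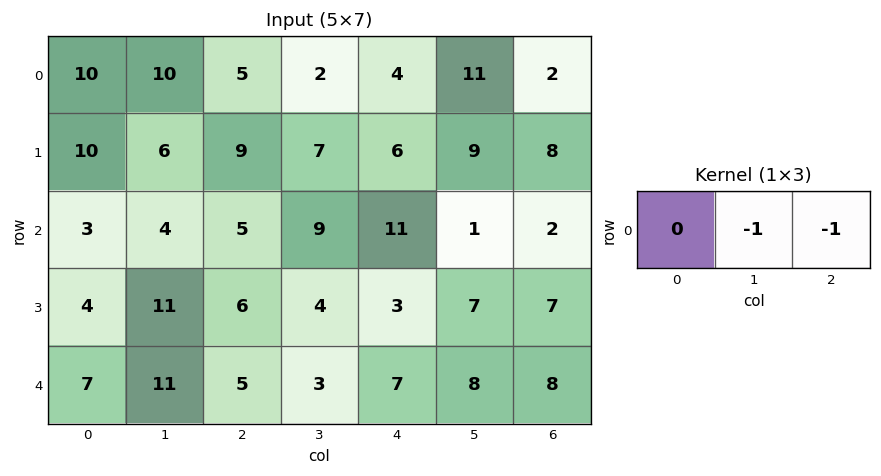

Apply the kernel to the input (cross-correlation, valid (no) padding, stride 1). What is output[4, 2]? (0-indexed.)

The receptive field on the input at this output position is [5 3 7]. Elementwise product with the kernel and sum: 3·-1 + 7·-1.

-10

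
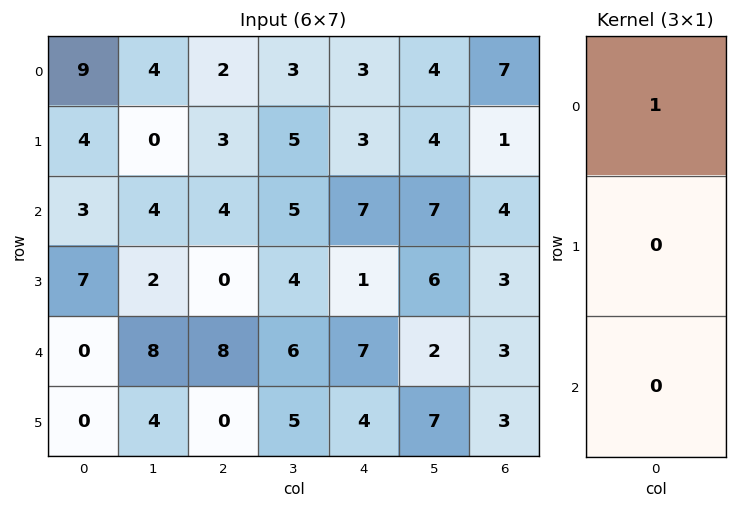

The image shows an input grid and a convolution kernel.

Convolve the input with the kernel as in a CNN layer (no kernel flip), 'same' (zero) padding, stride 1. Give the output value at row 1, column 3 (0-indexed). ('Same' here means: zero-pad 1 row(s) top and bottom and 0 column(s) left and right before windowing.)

3

The receptive field on the zero-padded input at this output position is [3 / 5 / 5]. Elementwise product with the kernel and sum: 3·1.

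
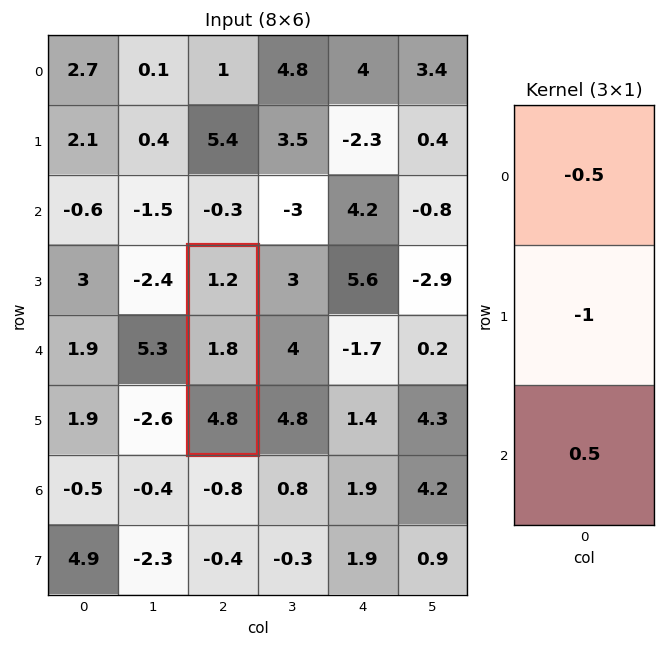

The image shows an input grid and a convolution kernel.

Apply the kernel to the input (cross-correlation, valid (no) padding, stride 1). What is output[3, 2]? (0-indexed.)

0

The receptive field on the input at this output position is [1.2 / 1.8 / 4.8]. Elementwise product with the kernel and sum: 1.2·-0.5 + 1.8·-1 + 4.8·0.5.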